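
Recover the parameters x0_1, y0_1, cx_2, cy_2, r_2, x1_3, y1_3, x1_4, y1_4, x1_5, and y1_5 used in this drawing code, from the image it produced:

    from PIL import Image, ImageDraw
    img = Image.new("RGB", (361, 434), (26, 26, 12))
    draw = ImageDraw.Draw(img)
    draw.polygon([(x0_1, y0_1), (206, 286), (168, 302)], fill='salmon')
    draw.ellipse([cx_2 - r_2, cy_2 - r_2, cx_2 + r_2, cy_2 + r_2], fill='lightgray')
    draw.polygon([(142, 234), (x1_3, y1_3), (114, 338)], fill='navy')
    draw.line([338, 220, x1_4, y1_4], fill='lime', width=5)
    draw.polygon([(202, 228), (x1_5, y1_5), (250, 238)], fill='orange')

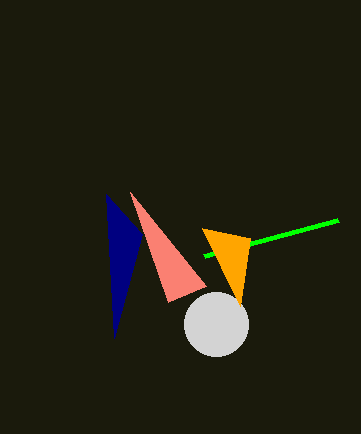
x0_1 = 130; y0_1 = 192; cx_2 = 216; cy_2 = 324; r_2 = 32; x1_3 = 106; y1_3 = 194; x1_4 = 204; y1_4 = 256; x1_5 = 240; y1_5 = 306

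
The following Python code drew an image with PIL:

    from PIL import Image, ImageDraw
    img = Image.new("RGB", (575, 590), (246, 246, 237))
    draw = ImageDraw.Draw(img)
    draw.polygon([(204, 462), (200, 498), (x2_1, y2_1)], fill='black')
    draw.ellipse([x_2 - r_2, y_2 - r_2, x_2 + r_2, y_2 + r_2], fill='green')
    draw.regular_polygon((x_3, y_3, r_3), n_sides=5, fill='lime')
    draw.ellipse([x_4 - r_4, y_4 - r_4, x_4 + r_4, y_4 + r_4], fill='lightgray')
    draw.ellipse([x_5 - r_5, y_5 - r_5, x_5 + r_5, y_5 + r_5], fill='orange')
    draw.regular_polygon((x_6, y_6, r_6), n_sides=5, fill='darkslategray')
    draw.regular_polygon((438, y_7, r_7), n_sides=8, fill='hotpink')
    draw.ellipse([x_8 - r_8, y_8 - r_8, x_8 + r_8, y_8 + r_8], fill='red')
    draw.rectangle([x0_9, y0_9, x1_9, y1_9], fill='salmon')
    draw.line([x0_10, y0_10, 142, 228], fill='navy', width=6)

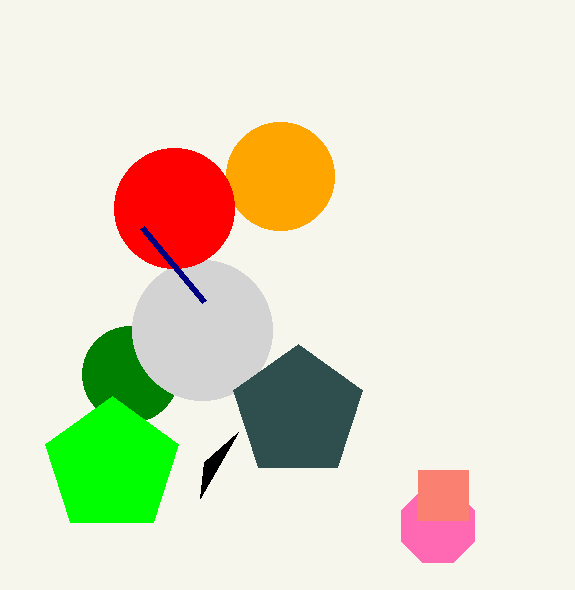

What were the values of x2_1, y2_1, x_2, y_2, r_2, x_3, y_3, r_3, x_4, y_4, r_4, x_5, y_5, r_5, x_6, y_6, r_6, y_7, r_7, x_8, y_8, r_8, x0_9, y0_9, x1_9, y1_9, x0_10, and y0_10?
x2_1 = 238; y2_1 = 432; x_2 = 130; y_2 = 374; r_2 = 48; x_3 = 112; y_3 = 466; r_3 = 70; x_4 = 202; y_4 = 330; r_4 = 70; x_5 = 280; y_5 = 176; r_5 = 54; x_6 = 298; y_6 = 412; r_6 = 68; y_7 = 526; r_7 = 40; x_8 = 174; y_8 = 208; r_8 = 60; x0_9 = 418; y0_9 = 470; x1_9 = 468; y1_9 = 520; x0_10 = 204; y0_10 = 302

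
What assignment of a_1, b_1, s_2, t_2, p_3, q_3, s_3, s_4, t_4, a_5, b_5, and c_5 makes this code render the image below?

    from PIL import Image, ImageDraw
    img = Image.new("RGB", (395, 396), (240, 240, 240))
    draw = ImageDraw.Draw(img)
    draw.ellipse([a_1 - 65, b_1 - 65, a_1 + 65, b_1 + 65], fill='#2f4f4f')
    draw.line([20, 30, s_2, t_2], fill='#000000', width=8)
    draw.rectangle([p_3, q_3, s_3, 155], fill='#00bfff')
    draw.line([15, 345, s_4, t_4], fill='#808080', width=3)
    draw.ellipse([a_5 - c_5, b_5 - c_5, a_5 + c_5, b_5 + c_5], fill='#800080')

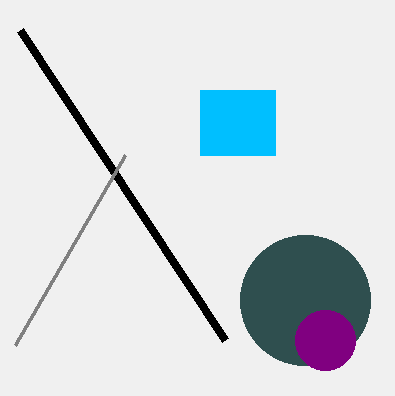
a_1 = 305; b_1 = 300; s_2 = 225; t_2 = 340; p_3 = 200; q_3 = 90; s_3 = 275; s_4 = 125; t_4 = 155; a_5 = 325; b_5 = 340; c_5 = 30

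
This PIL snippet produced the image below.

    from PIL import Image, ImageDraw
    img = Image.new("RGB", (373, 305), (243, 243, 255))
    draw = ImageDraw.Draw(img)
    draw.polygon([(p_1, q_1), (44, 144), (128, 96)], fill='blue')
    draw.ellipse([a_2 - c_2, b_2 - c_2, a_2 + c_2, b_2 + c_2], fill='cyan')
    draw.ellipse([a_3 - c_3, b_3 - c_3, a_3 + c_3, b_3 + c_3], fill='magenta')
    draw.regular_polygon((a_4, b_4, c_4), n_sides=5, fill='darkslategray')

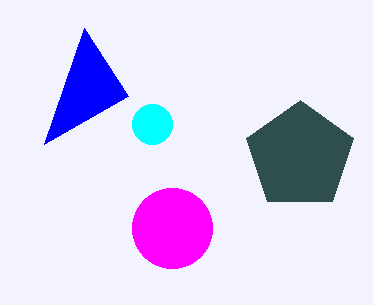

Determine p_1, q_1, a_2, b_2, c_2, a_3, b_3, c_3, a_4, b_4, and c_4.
p_1 = 84, q_1 = 28, a_2 = 152, b_2 = 124, c_2 = 20, a_3 = 172, b_3 = 228, c_3 = 40, a_4 = 300, b_4 = 156, c_4 = 56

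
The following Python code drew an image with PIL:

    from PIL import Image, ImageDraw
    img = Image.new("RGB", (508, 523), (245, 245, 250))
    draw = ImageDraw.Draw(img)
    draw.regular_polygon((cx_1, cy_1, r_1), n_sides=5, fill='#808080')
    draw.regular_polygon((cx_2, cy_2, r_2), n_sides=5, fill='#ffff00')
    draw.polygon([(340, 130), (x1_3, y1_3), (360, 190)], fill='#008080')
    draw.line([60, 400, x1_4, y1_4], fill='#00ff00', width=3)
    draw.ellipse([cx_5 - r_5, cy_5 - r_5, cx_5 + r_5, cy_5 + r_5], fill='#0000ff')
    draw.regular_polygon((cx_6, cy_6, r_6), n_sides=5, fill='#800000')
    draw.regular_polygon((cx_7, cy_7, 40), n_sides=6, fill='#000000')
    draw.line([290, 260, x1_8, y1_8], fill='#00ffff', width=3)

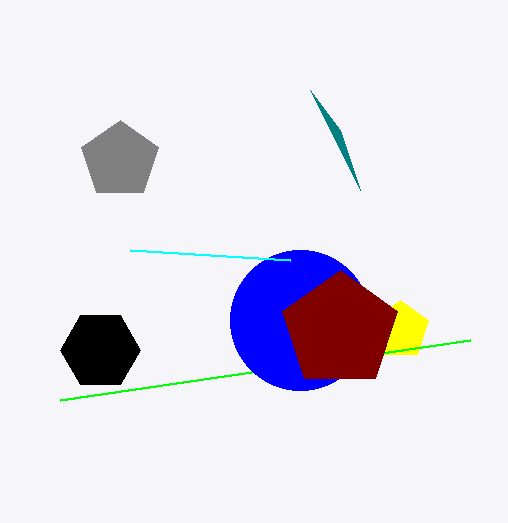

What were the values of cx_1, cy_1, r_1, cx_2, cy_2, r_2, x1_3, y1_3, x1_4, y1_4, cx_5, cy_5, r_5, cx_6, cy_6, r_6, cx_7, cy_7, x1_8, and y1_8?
cx_1 = 120
cy_1 = 160
r_1 = 40
cx_2 = 400
cy_2 = 330
r_2 = 30
x1_3 = 310
y1_3 = 90
x1_4 = 470
y1_4 = 340
cx_5 = 300
cy_5 = 320
r_5 = 70
cx_6 = 340
cy_6 = 330
r_6 = 60
cx_7 = 100
cy_7 = 350
x1_8 = 130
y1_8 = 250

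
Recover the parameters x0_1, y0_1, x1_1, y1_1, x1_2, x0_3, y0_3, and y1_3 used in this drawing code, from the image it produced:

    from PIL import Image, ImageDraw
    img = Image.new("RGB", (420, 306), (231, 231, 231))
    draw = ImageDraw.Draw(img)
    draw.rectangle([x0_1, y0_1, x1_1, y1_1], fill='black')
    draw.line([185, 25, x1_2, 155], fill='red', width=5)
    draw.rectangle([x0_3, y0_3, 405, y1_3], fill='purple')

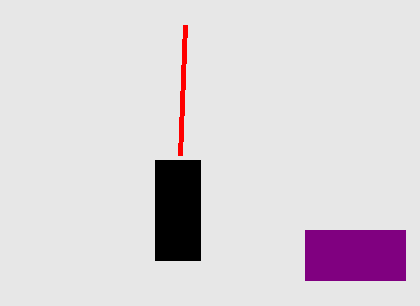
x0_1 = 155
y0_1 = 160
x1_1 = 200
y1_1 = 260
x1_2 = 180
x0_3 = 305
y0_3 = 230
y1_3 = 280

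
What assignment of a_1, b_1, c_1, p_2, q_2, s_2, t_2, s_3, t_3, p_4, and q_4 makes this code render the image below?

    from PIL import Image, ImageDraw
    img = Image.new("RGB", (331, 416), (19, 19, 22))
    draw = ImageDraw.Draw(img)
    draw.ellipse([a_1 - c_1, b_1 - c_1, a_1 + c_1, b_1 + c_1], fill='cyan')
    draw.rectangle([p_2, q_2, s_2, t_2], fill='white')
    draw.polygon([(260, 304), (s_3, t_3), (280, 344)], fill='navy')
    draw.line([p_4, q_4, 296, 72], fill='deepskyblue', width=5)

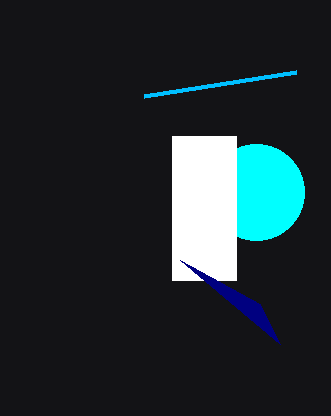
a_1 = 256, b_1 = 192, c_1 = 48, p_2 = 172, q_2 = 136, s_2 = 236, t_2 = 280, s_3 = 180, t_3 = 260, p_4 = 144, q_4 = 96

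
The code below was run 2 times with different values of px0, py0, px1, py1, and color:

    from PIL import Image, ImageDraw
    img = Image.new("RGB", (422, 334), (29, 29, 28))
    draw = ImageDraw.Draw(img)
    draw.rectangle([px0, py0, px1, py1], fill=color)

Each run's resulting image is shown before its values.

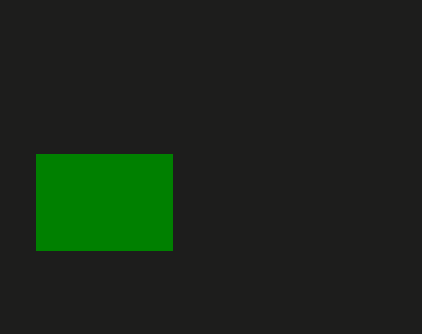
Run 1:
px0 = 36; py0 = 154; px1 = 172; py1 = 250; color = 'green'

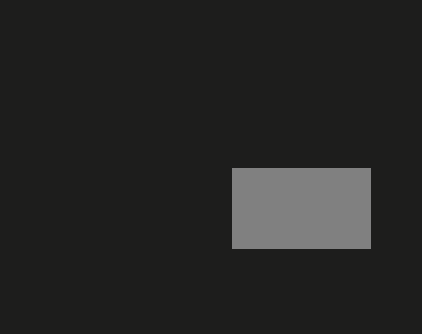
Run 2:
px0 = 232
py0 = 168
px1 = 370
py1 = 248
color = 'gray'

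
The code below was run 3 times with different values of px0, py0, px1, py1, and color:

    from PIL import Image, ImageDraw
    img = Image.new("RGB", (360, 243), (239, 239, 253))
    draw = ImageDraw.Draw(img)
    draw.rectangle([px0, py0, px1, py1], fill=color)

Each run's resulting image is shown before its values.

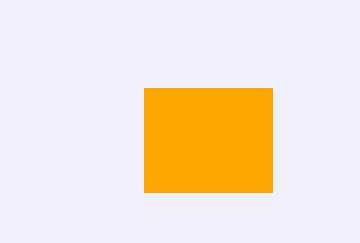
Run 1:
px0 = 144, py0 = 88, px1 = 272, py1 = 192, color = 'orange'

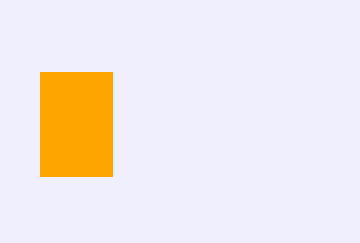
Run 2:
px0 = 40; py0 = 72; px1 = 112; py1 = 176; color = 'orange'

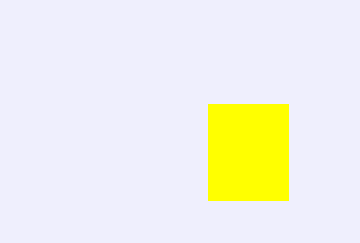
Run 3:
px0 = 208; py0 = 104; px1 = 288; py1 = 200; color = 'yellow'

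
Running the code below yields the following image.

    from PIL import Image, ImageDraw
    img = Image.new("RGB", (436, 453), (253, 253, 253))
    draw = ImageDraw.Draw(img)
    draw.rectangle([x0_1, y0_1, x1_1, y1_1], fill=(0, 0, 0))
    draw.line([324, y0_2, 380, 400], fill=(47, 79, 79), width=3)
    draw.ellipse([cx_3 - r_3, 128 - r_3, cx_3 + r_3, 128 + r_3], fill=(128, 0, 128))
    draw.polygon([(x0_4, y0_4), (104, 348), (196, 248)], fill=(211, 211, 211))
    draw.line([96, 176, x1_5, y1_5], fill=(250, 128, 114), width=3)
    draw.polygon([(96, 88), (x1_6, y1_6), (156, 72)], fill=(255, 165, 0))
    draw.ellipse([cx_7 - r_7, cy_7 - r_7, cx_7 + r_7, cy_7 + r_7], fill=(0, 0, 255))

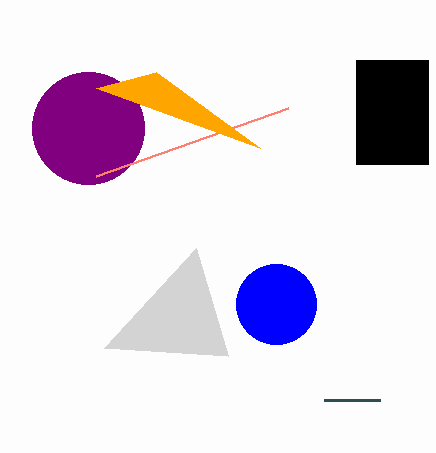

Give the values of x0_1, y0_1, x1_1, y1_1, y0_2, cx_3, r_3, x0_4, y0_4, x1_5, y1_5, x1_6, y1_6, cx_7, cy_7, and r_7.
x0_1 = 356, y0_1 = 60, x1_1 = 428, y1_1 = 164, y0_2 = 400, cx_3 = 88, r_3 = 56, x0_4 = 228, y0_4 = 356, x1_5 = 288, y1_5 = 108, x1_6 = 260, y1_6 = 148, cx_7 = 276, cy_7 = 304, r_7 = 40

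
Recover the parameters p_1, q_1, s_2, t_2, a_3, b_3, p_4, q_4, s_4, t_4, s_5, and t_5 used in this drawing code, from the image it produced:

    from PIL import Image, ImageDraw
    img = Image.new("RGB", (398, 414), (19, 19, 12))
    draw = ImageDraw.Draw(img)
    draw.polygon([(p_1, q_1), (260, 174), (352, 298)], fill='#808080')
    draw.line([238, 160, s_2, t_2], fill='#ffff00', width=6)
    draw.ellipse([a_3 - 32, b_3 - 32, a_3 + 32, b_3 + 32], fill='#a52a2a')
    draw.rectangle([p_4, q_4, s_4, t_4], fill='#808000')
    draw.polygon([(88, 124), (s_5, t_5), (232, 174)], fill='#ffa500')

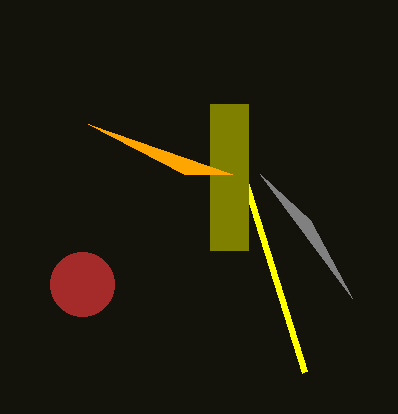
p_1 = 310; q_1 = 220; s_2 = 304; t_2 = 372; a_3 = 82; b_3 = 284; p_4 = 210; q_4 = 104; s_4 = 248; t_4 = 250; s_5 = 184; t_5 = 174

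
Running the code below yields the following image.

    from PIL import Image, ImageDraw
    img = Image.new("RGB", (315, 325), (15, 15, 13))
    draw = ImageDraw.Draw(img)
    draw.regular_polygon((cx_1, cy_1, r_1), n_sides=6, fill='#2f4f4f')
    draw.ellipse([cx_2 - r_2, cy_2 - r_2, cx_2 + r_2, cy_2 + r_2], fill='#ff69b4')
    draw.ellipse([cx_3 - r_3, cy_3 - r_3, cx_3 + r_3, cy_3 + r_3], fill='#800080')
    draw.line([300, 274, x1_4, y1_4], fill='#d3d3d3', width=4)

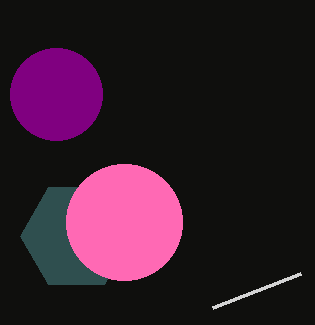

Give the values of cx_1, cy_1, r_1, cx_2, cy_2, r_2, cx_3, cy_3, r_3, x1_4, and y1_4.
cx_1 = 76; cy_1 = 236; r_1 = 56; cx_2 = 124; cy_2 = 222; r_2 = 58; cx_3 = 56; cy_3 = 94; r_3 = 46; x1_4 = 212; y1_4 = 308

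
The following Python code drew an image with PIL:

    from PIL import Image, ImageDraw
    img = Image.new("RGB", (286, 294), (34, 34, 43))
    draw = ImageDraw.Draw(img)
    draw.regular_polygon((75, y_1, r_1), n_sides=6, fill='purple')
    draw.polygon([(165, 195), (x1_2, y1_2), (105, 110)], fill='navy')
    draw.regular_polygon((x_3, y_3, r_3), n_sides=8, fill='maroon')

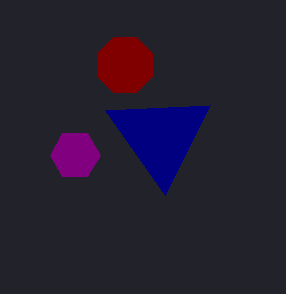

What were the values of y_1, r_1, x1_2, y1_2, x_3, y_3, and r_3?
y_1 = 155; r_1 = 25; x1_2 = 210; y1_2 = 105; x_3 = 125; y_3 = 65; r_3 = 30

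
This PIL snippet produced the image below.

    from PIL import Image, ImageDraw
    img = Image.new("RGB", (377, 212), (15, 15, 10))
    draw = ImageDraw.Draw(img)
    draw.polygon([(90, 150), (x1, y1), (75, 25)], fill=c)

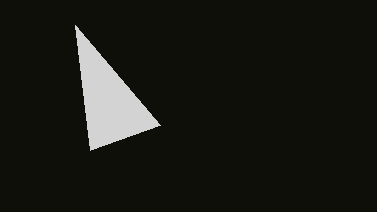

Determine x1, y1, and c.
x1 = 160, y1 = 125, c = 'lightgray'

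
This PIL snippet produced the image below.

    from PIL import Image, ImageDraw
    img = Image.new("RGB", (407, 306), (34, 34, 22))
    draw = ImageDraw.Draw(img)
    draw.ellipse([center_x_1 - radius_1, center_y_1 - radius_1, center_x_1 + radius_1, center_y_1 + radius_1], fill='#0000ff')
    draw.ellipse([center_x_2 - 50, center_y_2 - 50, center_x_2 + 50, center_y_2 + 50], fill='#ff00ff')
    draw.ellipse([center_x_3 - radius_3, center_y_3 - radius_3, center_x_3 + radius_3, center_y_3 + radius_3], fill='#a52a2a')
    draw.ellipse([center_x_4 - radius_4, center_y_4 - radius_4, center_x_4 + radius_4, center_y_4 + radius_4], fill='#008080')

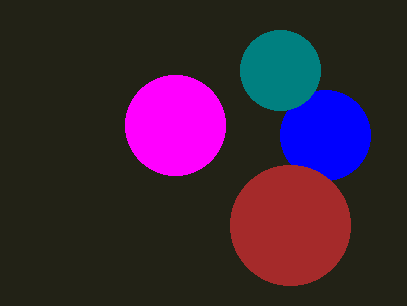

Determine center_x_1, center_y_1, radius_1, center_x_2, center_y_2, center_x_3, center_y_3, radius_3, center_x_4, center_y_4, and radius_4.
center_x_1 = 325
center_y_1 = 135
radius_1 = 45
center_x_2 = 175
center_y_2 = 125
center_x_3 = 290
center_y_3 = 225
radius_3 = 60
center_x_4 = 280
center_y_4 = 70
radius_4 = 40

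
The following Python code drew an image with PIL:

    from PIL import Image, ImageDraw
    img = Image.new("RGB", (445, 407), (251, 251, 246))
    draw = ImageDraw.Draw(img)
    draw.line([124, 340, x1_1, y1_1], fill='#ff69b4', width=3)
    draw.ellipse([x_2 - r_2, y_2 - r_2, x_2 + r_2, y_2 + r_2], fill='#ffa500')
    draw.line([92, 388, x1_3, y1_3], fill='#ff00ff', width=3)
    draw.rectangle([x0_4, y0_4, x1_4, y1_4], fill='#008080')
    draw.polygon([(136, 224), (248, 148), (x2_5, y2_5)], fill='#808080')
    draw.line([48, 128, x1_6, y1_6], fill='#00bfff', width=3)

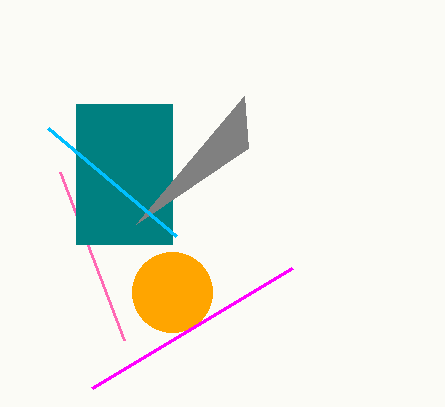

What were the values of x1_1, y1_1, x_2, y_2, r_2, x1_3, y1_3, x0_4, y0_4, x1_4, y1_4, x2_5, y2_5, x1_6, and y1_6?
x1_1 = 60
y1_1 = 172
x_2 = 172
y_2 = 292
r_2 = 40
x1_3 = 292
y1_3 = 268
x0_4 = 76
y0_4 = 104
x1_4 = 172
y1_4 = 244
x2_5 = 244
y2_5 = 96
x1_6 = 176
y1_6 = 236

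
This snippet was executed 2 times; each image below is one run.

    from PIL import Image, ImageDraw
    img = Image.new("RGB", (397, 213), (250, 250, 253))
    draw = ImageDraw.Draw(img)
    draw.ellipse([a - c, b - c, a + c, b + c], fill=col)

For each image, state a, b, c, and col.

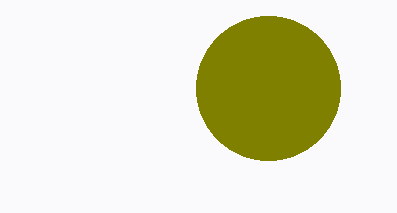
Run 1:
a = 268; b = 88; c = 72; col = 'olive'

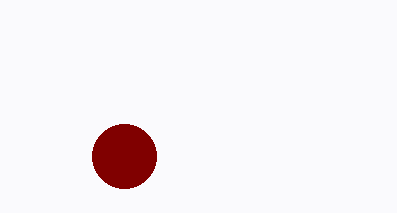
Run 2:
a = 124, b = 156, c = 32, col = 'maroon'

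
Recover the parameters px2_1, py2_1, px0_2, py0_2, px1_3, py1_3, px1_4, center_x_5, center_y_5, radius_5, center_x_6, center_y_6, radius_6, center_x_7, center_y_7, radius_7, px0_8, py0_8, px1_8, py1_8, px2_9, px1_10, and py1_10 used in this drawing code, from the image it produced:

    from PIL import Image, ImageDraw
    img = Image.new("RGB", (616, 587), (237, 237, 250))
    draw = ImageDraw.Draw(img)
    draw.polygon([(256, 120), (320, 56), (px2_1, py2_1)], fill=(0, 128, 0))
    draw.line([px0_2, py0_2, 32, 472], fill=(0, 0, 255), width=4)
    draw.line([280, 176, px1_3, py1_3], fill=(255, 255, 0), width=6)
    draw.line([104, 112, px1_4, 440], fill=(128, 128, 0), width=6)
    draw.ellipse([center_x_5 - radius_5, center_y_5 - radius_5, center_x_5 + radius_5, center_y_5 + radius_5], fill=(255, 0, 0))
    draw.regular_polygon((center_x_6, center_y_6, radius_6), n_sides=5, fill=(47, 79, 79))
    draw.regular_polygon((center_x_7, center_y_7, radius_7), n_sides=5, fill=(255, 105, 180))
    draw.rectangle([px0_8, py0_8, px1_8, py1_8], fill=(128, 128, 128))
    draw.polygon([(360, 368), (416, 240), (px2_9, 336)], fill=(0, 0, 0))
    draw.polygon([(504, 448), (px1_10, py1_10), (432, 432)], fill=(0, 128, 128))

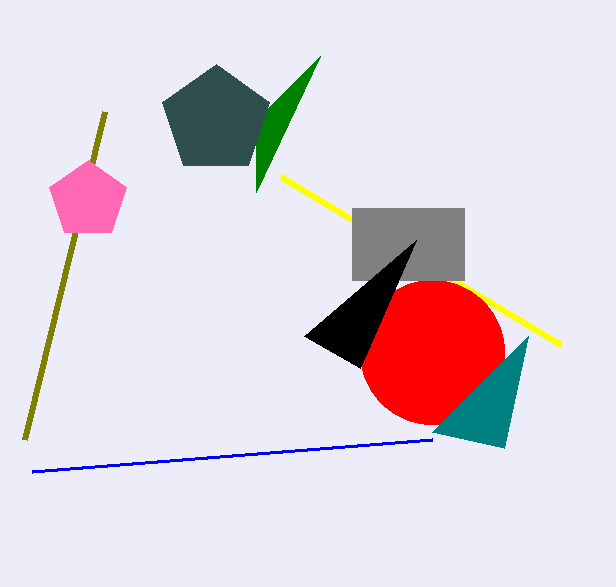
px2_1 = 256, py2_1 = 192, px0_2 = 432, py0_2 = 440, px1_3 = 560, py1_3 = 344, px1_4 = 24, center_x_5 = 432, center_y_5 = 352, radius_5 = 72, center_x_6 = 216, center_y_6 = 120, radius_6 = 56, center_x_7 = 88, center_y_7 = 200, radius_7 = 40, px0_8 = 352, py0_8 = 208, px1_8 = 464, py1_8 = 280, px2_9 = 304, px1_10 = 528, py1_10 = 336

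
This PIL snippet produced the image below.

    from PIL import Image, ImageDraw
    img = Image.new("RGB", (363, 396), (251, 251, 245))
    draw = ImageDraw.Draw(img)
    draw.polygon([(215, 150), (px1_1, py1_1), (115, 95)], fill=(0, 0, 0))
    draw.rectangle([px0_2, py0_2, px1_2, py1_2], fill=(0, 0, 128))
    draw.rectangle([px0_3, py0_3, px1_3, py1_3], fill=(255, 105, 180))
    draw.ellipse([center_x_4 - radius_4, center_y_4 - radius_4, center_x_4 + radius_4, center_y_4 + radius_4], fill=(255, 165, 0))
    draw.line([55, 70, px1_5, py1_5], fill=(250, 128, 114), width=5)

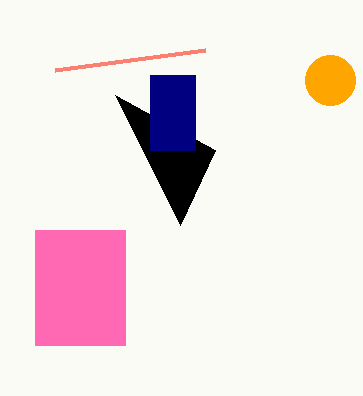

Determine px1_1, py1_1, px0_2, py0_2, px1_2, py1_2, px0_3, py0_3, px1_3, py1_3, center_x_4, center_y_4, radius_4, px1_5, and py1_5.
px1_1 = 180, py1_1 = 225, px0_2 = 150, py0_2 = 75, px1_2 = 195, py1_2 = 150, px0_3 = 35, py0_3 = 230, px1_3 = 125, py1_3 = 345, center_x_4 = 330, center_y_4 = 80, radius_4 = 25, px1_5 = 205, py1_5 = 50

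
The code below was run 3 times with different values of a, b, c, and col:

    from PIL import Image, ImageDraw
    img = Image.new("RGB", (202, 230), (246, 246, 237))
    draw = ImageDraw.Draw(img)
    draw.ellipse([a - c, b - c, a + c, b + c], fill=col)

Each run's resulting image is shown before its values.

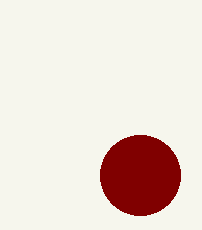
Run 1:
a = 140
b = 175
c = 40
col = 'maroon'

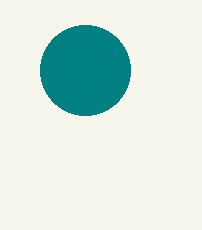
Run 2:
a = 85, b = 70, c = 45, col = 'teal'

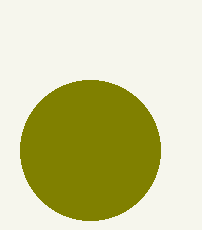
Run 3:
a = 90; b = 150; c = 70; col = 'olive'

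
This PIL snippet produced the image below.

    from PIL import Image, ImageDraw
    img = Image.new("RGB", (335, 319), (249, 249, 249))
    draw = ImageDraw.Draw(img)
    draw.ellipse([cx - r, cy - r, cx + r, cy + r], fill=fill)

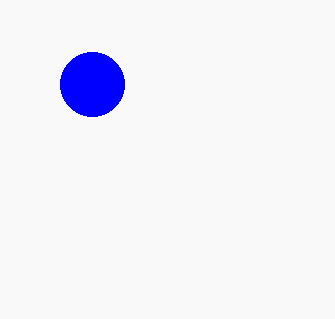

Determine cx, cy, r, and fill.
cx = 92, cy = 84, r = 32, fill = 'blue'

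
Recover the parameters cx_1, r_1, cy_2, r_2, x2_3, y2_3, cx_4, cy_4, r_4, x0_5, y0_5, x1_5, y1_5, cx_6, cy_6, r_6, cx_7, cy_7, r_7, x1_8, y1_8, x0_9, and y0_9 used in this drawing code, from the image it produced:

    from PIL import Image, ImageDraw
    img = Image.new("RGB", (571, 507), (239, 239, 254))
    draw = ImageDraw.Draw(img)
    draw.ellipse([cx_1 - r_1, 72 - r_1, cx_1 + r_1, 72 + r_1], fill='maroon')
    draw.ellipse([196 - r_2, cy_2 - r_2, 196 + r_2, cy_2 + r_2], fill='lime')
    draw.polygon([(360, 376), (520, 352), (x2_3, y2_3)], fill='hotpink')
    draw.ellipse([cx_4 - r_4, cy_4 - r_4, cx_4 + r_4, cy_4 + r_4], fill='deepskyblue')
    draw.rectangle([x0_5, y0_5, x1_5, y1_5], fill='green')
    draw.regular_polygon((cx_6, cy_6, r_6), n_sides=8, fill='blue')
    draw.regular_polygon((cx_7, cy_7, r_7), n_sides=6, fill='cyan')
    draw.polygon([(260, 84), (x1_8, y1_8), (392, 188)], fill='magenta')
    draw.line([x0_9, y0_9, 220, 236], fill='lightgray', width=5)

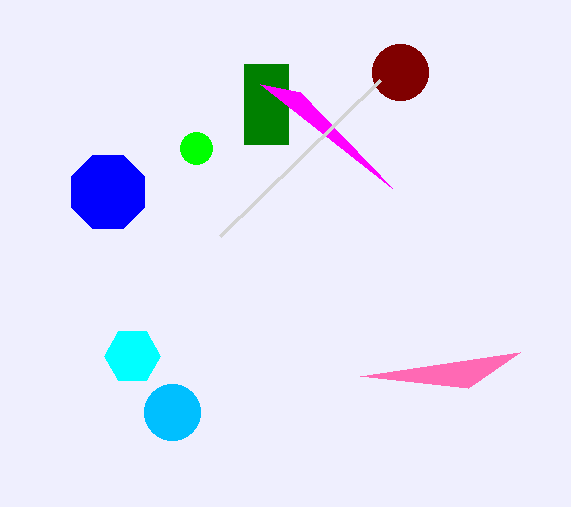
cx_1 = 400; r_1 = 28; cy_2 = 148; r_2 = 16; x2_3 = 468; y2_3 = 388; cx_4 = 172; cy_4 = 412; r_4 = 28; x0_5 = 244; y0_5 = 64; x1_5 = 288; y1_5 = 144; cx_6 = 108; cy_6 = 192; r_6 = 40; cx_7 = 132; cy_7 = 356; r_7 = 28; x1_8 = 300; y1_8 = 92; x0_9 = 380; y0_9 = 80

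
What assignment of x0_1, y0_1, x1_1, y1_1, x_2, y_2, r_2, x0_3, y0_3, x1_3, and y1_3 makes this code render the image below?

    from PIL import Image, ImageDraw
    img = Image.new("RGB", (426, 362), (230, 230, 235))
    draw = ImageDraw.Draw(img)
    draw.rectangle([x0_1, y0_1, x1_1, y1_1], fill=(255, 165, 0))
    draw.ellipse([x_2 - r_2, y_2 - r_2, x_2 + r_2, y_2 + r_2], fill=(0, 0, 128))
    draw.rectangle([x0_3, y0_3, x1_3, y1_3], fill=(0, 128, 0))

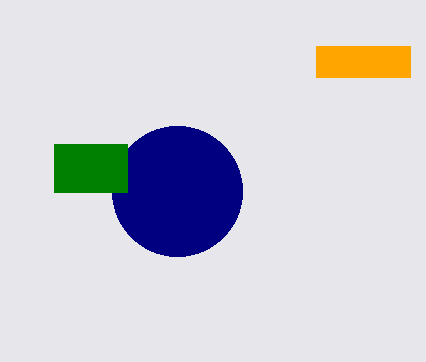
x0_1 = 316; y0_1 = 46; x1_1 = 410; y1_1 = 77; x_2 = 177; y_2 = 191; r_2 = 65; x0_3 = 54; y0_3 = 144; x1_3 = 127; y1_3 = 192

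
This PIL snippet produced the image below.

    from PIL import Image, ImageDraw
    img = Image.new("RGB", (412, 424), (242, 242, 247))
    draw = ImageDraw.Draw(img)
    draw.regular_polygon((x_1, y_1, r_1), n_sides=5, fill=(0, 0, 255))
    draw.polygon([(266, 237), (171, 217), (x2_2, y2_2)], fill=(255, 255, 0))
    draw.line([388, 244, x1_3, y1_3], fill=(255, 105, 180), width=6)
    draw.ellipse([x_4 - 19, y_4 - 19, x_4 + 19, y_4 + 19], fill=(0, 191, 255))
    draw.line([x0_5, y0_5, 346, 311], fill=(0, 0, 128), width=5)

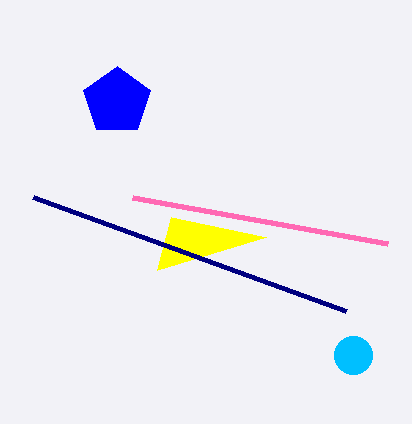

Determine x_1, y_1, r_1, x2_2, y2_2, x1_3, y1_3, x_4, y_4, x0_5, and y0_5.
x_1 = 117, y_1 = 101, r_1 = 35, x2_2 = 157, y2_2 = 270, x1_3 = 133, y1_3 = 198, x_4 = 353, y_4 = 355, x0_5 = 33, y0_5 = 197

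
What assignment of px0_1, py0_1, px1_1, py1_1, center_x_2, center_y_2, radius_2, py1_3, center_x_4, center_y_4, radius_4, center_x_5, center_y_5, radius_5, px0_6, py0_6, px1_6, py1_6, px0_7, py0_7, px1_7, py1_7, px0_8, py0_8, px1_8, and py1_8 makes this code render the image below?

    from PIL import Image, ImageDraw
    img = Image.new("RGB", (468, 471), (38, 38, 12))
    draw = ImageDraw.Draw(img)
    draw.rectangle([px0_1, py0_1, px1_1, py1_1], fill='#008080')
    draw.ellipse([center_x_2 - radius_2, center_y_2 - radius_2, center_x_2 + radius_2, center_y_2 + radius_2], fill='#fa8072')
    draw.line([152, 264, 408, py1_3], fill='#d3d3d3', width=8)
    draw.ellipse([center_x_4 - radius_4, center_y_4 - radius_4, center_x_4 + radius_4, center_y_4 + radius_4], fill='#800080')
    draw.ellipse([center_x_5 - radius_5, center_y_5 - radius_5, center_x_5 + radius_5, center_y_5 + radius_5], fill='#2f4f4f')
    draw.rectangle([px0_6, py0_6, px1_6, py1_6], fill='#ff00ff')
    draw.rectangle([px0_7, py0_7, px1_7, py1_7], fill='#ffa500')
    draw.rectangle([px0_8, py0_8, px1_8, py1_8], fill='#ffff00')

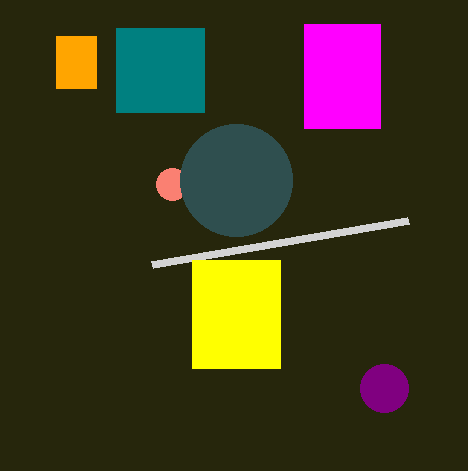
px0_1 = 116; py0_1 = 28; px1_1 = 204; py1_1 = 112; center_x_2 = 172; center_y_2 = 184; radius_2 = 16; py1_3 = 220; center_x_4 = 384; center_y_4 = 388; radius_4 = 24; center_x_5 = 236; center_y_5 = 180; radius_5 = 56; px0_6 = 304; py0_6 = 24; px1_6 = 380; py1_6 = 128; px0_7 = 56; py0_7 = 36; px1_7 = 96; py1_7 = 88; px0_8 = 192; py0_8 = 260; px1_8 = 280; py1_8 = 368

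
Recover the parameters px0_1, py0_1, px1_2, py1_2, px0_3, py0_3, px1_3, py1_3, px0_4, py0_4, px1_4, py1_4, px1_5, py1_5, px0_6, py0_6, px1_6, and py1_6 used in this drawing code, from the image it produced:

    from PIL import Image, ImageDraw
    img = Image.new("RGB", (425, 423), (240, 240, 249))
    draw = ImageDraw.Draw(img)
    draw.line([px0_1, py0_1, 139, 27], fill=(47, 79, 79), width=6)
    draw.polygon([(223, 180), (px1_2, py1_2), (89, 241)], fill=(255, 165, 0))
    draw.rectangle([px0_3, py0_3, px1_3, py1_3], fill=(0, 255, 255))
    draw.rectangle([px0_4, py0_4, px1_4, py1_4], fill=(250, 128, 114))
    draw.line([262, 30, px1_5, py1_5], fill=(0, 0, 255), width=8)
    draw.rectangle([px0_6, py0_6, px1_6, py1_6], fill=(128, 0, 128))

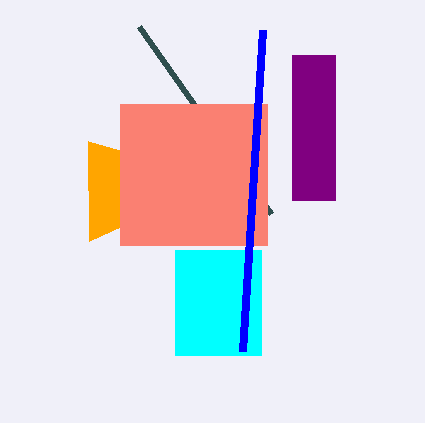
px0_1 = 271
py0_1 = 214
px1_2 = 88
py1_2 = 141
px0_3 = 175
py0_3 = 250
px1_3 = 261
py1_3 = 355
px0_4 = 120
py0_4 = 104
px1_4 = 267
py1_4 = 245
px1_5 = 242
py1_5 = 351
px0_6 = 292
py0_6 = 55
px1_6 = 335
py1_6 = 200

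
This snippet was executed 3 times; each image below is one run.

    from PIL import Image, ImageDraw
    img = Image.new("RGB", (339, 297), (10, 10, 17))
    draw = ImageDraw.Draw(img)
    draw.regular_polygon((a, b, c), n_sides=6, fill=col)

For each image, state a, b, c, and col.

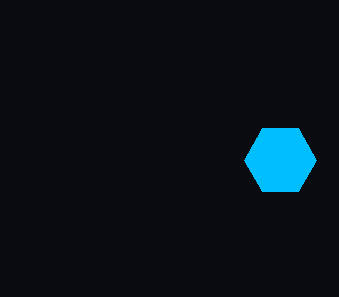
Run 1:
a = 280; b = 160; c = 36; col = 'deepskyblue'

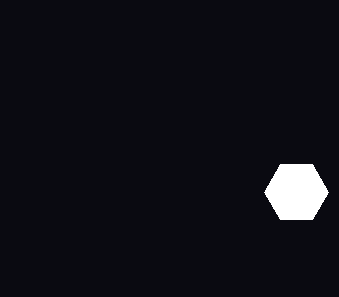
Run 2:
a = 296; b = 192; c = 32; col = 'white'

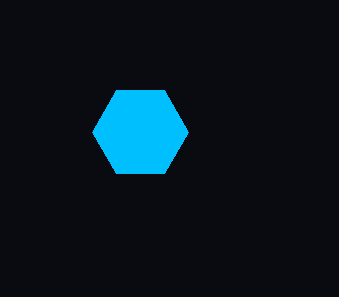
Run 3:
a = 140
b = 132
c = 48
col = 'deepskyblue'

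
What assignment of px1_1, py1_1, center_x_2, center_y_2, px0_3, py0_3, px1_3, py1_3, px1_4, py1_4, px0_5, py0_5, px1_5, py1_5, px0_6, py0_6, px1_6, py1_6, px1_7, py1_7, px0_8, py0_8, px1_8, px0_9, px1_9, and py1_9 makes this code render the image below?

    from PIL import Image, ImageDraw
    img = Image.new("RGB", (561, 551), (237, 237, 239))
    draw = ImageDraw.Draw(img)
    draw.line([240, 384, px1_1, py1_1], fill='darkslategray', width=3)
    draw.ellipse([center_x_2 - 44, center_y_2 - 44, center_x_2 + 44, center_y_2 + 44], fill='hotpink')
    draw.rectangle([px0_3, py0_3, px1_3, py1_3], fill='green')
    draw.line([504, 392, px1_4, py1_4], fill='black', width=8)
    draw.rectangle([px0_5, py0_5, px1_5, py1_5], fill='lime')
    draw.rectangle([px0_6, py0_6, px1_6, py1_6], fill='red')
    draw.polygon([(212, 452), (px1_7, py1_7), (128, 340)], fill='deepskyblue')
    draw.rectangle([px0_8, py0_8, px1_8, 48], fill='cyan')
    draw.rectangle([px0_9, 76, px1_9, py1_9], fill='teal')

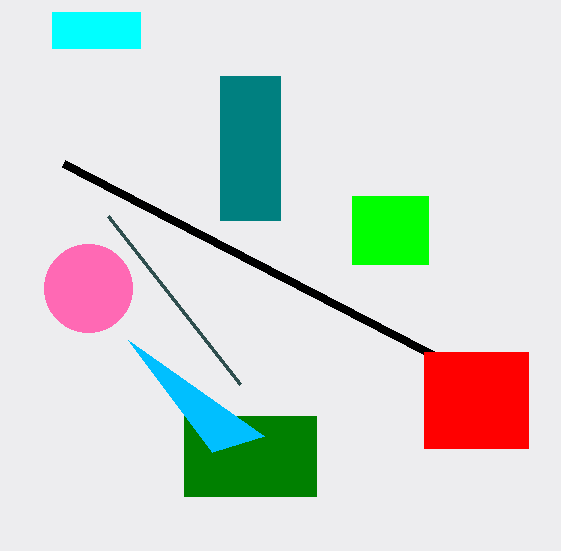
px1_1 = 108
py1_1 = 216
center_x_2 = 88
center_y_2 = 288
px0_3 = 184
py0_3 = 416
px1_3 = 316
py1_3 = 496
px1_4 = 64
py1_4 = 164
px0_5 = 352
py0_5 = 196
px1_5 = 428
py1_5 = 264
px0_6 = 424
py0_6 = 352
px1_6 = 528
py1_6 = 448
px1_7 = 264
py1_7 = 436
px0_8 = 52
py0_8 = 12
px1_8 = 140
px0_9 = 220
px1_9 = 280
py1_9 = 220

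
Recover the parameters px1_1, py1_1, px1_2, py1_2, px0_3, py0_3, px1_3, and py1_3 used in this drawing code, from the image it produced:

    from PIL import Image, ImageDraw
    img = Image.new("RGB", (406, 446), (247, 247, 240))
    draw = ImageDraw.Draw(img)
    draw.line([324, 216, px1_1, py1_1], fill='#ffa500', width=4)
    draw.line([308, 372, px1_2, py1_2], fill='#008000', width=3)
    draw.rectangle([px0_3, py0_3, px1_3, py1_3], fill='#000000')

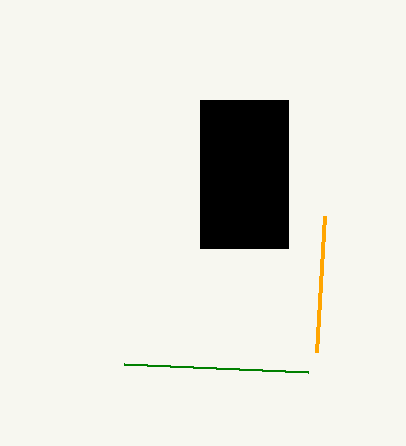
px1_1 = 316
py1_1 = 352
px1_2 = 124
py1_2 = 364
px0_3 = 200
py0_3 = 100
px1_3 = 288
py1_3 = 248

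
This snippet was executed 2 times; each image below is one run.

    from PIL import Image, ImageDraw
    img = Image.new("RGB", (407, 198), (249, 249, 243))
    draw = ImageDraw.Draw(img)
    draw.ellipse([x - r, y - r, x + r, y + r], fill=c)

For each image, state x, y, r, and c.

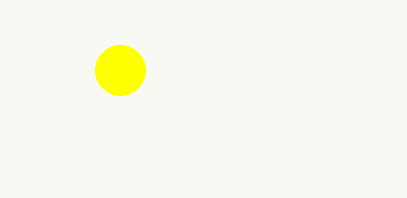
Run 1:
x = 120, y = 70, r = 25, c = 'yellow'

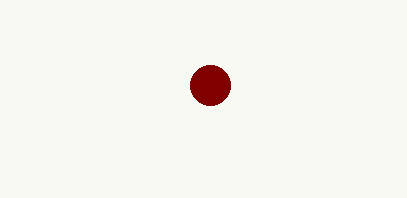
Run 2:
x = 210; y = 85; r = 20; c = 'maroon'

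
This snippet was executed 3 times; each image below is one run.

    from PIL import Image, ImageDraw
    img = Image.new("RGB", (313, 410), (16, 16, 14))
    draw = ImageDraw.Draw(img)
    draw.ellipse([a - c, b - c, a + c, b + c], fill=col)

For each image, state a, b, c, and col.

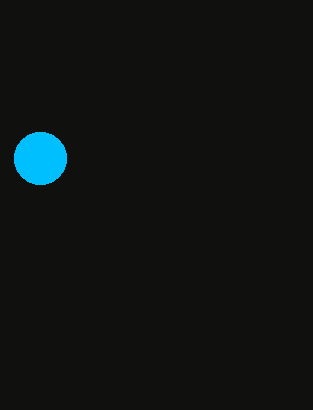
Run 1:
a = 40; b = 158; c = 26; col = 'deepskyblue'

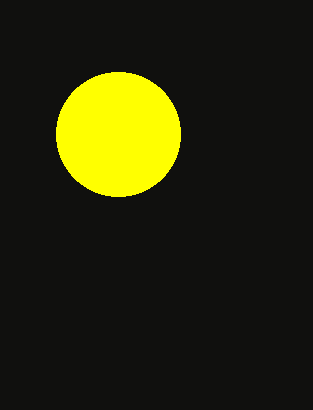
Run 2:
a = 118; b = 134; c = 62; col = 'yellow'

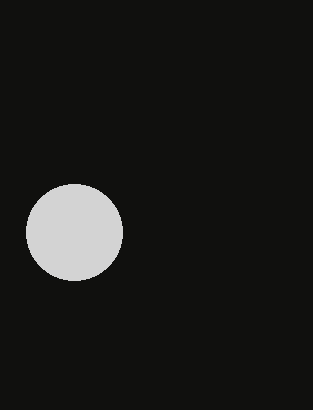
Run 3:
a = 74
b = 232
c = 48
col = 'lightgray'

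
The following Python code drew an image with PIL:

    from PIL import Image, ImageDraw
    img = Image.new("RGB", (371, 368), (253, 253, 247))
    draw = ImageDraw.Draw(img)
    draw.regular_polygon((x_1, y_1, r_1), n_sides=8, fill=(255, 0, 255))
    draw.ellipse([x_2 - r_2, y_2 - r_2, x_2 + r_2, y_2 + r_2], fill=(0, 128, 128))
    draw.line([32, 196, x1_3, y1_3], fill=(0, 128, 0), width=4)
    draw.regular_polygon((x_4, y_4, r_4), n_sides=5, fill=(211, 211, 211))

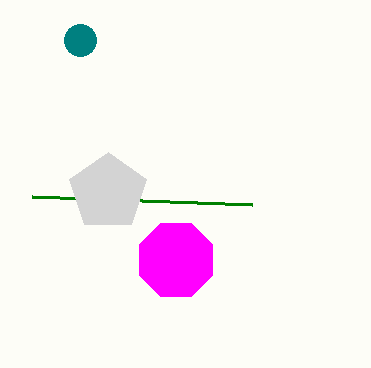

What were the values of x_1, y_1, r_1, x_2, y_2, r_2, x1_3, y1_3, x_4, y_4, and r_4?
x_1 = 176
y_1 = 260
r_1 = 40
x_2 = 80
y_2 = 40
r_2 = 16
x1_3 = 252
y1_3 = 204
x_4 = 108
y_4 = 192
r_4 = 40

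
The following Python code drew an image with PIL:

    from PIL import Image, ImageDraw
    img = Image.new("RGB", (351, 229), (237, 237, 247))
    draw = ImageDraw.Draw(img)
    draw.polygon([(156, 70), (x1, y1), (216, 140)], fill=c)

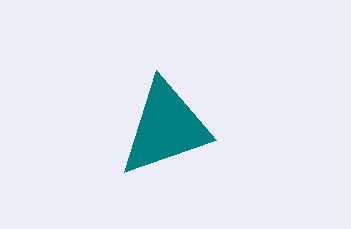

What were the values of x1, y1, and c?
x1 = 124
y1 = 172
c = 'teal'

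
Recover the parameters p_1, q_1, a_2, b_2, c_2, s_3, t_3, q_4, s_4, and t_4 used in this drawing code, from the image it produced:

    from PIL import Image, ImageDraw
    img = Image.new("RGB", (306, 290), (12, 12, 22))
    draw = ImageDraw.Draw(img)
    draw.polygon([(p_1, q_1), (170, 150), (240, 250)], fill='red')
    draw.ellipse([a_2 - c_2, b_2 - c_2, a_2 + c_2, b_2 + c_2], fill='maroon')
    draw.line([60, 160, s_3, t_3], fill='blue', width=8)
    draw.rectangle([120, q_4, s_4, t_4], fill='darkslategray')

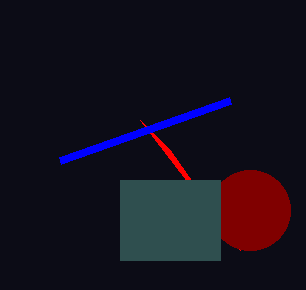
p_1 = 140
q_1 = 120
a_2 = 250
b_2 = 210
c_2 = 40
s_3 = 230
t_3 = 100
q_4 = 180
s_4 = 220
t_4 = 260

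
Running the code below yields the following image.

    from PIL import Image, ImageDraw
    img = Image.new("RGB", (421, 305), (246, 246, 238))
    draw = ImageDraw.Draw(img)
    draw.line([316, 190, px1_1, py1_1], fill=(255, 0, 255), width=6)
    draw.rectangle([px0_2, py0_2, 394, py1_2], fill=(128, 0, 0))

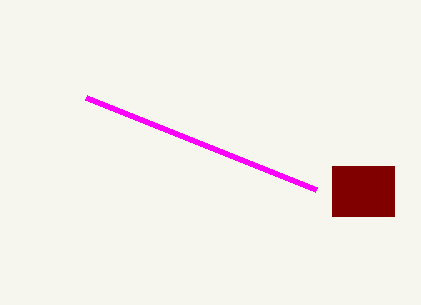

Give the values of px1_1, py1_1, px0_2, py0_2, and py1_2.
px1_1 = 86; py1_1 = 98; px0_2 = 332; py0_2 = 166; py1_2 = 216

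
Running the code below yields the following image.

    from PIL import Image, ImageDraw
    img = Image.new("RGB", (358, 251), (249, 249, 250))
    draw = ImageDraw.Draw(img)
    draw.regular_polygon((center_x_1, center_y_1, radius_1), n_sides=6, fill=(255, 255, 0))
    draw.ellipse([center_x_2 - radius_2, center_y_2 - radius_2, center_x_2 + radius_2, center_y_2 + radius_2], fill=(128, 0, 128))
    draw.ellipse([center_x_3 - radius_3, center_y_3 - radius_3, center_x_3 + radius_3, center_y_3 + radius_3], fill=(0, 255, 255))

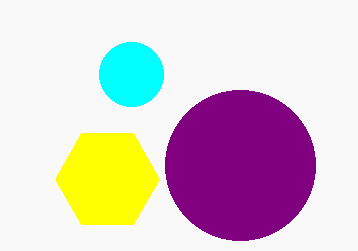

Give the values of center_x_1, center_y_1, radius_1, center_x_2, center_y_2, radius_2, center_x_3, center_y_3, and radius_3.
center_x_1 = 107
center_y_1 = 179
radius_1 = 52
center_x_2 = 240
center_y_2 = 165
radius_2 = 75
center_x_3 = 131
center_y_3 = 74
radius_3 = 32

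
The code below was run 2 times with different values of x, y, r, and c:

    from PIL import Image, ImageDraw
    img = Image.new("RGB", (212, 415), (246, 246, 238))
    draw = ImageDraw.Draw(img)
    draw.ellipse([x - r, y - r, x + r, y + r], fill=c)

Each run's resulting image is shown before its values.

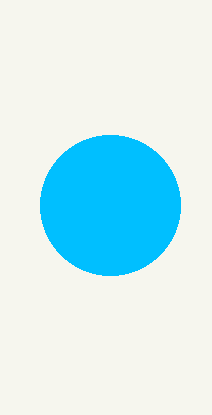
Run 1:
x = 110; y = 205; r = 70; c = 'deepskyblue'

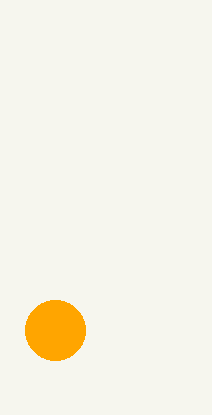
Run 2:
x = 55; y = 330; r = 30; c = 'orange'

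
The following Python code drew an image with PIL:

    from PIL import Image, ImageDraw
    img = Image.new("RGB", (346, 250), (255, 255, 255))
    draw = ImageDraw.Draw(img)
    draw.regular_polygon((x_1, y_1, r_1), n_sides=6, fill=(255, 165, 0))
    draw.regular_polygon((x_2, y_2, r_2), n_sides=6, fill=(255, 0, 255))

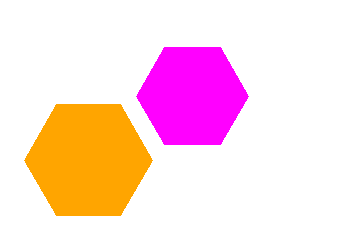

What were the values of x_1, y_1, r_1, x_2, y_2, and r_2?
x_1 = 88; y_1 = 160; r_1 = 64; x_2 = 192; y_2 = 96; r_2 = 56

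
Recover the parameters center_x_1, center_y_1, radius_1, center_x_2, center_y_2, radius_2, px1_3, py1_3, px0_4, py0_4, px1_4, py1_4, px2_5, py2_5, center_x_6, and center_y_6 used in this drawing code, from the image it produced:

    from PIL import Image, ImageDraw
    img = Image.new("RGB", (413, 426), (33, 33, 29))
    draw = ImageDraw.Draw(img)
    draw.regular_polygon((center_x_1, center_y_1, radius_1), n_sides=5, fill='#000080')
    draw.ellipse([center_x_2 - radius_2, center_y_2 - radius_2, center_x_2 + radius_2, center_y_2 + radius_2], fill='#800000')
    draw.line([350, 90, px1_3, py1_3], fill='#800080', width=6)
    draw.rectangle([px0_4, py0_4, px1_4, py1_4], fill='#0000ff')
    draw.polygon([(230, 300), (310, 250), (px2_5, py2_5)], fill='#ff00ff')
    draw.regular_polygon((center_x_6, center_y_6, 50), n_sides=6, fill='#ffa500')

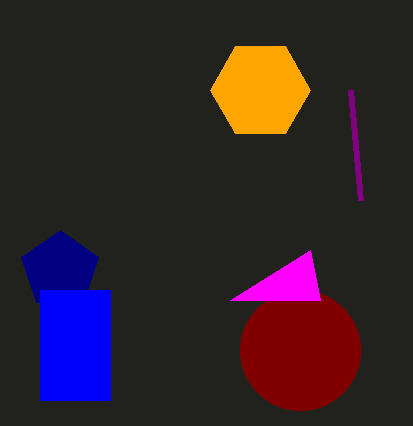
center_x_1 = 60; center_y_1 = 270; radius_1 = 40; center_x_2 = 300; center_y_2 = 350; radius_2 = 60; px1_3 = 360; py1_3 = 200; px0_4 = 40; py0_4 = 290; px1_4 = 110; py1_4 = 400; px2_5 = 320; py2_5 = 300; center_x_6 = 260; center_y_6 = 90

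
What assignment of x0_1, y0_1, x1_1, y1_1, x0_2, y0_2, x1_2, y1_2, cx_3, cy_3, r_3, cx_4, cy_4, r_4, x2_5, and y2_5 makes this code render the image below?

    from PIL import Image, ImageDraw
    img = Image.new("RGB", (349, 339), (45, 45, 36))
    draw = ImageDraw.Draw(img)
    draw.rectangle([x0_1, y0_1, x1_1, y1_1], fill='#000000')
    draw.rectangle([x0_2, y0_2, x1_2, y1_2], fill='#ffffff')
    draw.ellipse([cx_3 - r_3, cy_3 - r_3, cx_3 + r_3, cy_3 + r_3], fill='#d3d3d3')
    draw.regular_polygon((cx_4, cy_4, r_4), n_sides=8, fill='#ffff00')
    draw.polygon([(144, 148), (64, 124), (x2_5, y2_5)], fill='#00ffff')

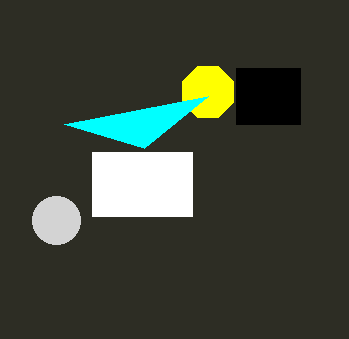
x0_1 = 236, y0_1 = 68, x1_1 = 300, y1_1 = 124, x0_2 = 92, y0_2 = 152, x1_2 = 192, y1_2 = 216, cx_3 = 56, cy_3 = 220, r_3 = 24, cx_4 = 208, cy_4 = 92, r_4 = 28, x2_5 = 208, y2_5 = 96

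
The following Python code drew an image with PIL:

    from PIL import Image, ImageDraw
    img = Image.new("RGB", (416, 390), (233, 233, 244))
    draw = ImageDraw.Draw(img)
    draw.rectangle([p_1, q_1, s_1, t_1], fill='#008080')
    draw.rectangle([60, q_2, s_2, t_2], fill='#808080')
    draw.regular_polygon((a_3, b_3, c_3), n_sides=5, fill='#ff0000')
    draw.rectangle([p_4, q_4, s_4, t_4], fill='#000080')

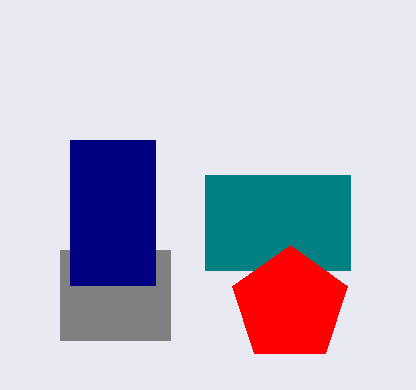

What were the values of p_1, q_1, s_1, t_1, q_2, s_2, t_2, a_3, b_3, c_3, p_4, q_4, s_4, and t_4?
p_1 = 205; q_1 = 175; s_1 = 350; t_1 = 270; q_2 = 250; s_2 = 170; t_2 = 340; a_3 = 290; b_3 = 305; c_3 = 60; p_4 = 70; q_4 = 140; s_4 = 155; t_4 = 285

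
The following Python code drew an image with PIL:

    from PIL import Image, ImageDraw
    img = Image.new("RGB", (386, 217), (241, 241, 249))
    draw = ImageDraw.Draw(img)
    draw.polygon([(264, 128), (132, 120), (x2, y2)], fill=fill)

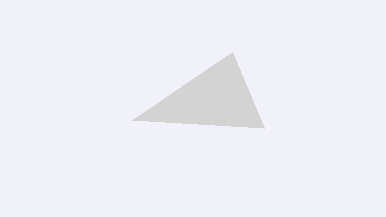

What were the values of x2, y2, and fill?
x2 = 232
y2 = 52
fill = 'lightgray'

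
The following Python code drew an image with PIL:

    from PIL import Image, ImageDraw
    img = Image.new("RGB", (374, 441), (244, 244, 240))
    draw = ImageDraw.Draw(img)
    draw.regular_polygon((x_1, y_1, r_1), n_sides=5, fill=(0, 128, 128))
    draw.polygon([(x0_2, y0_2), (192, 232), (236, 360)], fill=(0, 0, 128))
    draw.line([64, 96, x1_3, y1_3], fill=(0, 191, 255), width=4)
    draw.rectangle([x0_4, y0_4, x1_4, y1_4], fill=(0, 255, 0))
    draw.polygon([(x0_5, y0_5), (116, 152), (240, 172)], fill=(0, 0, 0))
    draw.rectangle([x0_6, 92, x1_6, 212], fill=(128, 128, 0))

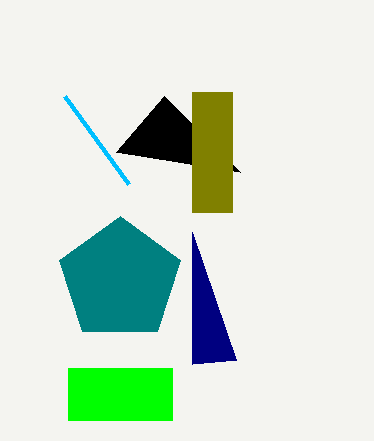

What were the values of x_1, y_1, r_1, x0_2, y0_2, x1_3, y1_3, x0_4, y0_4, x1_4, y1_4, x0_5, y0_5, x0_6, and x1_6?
x_1 = 120, y_1 = 280, r_1 = 64, x0_2 = 192, y0_2 = 364, x1_3 = 128, y1_3 = 184, x0_4 = 68, y0_4 = 368, x1_4 = 172, y1_4 = 420, x0_5 = 164, y0_5 = 96, x0_6 = 192, x1_6 = 232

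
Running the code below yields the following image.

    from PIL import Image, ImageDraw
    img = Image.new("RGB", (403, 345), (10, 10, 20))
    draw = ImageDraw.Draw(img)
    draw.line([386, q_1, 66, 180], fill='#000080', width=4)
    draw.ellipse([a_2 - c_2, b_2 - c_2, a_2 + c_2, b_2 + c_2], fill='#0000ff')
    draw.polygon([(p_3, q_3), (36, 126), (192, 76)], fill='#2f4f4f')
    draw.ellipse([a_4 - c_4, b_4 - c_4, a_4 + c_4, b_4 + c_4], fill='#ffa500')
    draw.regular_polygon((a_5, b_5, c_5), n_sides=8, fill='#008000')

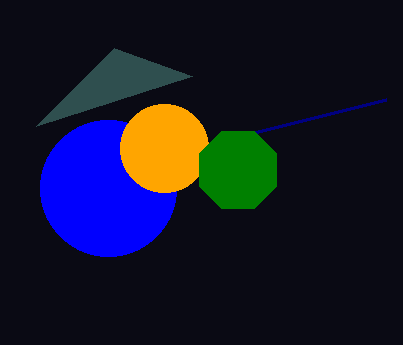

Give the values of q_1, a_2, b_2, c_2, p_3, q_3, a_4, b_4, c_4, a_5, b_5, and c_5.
q_1 = 100; a_2 = 108; b_2 = 188; c_2 = 68; p_3 = 114; q_3 = 48; a_4 = 164; b_4 = 148; c_4 = 44; a_5 = 238; b_5 = 170; c_5 = 42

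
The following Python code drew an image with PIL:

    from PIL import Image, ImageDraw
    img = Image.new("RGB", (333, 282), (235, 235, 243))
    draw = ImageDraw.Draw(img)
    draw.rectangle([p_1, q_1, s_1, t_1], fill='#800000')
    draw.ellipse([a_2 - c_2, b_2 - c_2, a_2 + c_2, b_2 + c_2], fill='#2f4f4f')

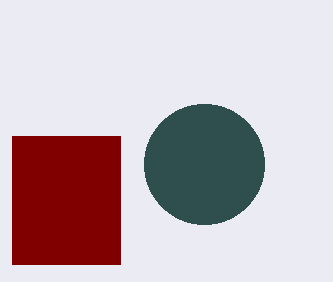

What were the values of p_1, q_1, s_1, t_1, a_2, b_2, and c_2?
p_1 = 12, q_1 = 136, s_1 = 120, t_1 = 264, a_2 = 204, b_2 = 164, c_2 = 60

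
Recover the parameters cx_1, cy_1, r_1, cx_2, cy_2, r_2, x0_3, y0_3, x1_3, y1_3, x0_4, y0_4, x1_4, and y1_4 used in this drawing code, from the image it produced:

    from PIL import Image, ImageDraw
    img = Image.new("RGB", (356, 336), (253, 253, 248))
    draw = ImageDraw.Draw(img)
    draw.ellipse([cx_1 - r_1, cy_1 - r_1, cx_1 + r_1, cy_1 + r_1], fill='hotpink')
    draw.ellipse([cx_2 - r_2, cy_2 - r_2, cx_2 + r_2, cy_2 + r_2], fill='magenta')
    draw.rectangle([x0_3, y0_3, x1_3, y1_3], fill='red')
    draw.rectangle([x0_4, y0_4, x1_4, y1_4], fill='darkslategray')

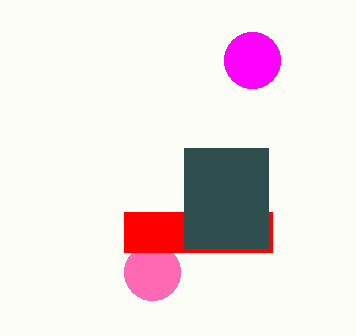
cx_1 = 152
cy_1 = 272
r_1 = 28
cx_2 = 252
cy_2 = 60
r_2 = 28
x0_3 = 124
y0_3 = 212
x1_3 = 272
y1_3 = 252
x0_4 = 184
y0_4 = 148
x1_4 = 268
y1_4 = 248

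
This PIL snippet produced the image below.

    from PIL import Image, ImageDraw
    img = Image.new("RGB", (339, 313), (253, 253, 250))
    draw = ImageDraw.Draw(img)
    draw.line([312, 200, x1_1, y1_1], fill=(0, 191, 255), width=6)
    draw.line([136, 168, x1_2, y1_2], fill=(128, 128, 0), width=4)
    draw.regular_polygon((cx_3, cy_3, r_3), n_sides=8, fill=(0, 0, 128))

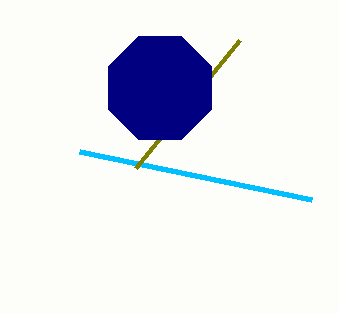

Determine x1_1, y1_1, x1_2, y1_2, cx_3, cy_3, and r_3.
x1_1 = 80; y1_1 = 152; x1_2 = 240; y1_2 = 40; cx_3 = 160; cy_3 = 88; r_3 = 56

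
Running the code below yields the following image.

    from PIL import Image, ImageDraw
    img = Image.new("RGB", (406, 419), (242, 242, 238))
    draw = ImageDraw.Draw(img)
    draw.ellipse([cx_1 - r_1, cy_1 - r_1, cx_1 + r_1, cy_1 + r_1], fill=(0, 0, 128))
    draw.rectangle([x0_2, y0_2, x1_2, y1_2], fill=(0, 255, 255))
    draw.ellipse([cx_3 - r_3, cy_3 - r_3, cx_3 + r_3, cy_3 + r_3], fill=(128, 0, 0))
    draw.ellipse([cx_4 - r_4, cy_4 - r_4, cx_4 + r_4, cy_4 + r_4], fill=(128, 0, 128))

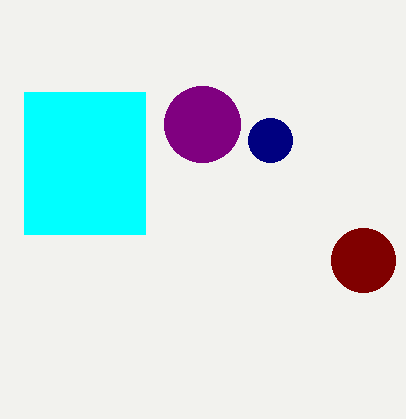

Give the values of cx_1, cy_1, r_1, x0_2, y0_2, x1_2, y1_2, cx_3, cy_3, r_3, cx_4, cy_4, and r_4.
cx_1 = 270; cy_1 = 140; r_1 = 22; x0_2 = 24; y0_2 = 92; x1_2 = 145; y1_2 = 234; cx_3 = 363; cy_3 = 260; r_3 = 32; cx_4 = 202; cy_4 = 124; r_4 = 38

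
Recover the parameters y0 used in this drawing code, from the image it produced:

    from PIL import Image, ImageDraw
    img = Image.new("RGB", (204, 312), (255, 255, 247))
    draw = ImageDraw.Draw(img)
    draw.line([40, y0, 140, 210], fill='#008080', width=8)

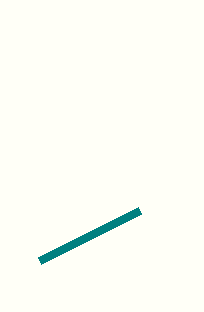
y0 = 260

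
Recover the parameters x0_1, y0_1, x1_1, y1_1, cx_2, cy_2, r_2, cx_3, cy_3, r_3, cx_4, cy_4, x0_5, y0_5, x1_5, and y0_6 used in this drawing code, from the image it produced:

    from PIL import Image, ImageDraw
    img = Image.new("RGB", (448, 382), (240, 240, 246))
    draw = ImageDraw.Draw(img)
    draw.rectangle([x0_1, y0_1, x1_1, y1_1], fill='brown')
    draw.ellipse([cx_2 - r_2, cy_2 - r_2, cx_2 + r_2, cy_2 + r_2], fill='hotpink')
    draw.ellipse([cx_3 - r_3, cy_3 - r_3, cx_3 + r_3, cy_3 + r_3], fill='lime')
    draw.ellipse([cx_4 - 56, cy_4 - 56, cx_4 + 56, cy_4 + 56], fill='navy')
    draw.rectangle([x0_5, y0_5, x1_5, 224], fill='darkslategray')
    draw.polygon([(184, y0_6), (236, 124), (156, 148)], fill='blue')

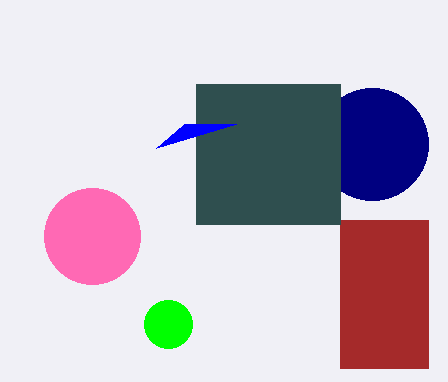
x0_1 = 340
y0_1 = 220
x1_1 = 428
y1_1 = 368
cx_2 = 92
cy_2 = 236
r_2 = 48
cx_3 = 168
cy_3 = 324
r_3 = 24
cx_4 = 372
cy_4 = 144
x0_5 = 196
y0_5 = 84
x1_5 = 340
y0_6 = 124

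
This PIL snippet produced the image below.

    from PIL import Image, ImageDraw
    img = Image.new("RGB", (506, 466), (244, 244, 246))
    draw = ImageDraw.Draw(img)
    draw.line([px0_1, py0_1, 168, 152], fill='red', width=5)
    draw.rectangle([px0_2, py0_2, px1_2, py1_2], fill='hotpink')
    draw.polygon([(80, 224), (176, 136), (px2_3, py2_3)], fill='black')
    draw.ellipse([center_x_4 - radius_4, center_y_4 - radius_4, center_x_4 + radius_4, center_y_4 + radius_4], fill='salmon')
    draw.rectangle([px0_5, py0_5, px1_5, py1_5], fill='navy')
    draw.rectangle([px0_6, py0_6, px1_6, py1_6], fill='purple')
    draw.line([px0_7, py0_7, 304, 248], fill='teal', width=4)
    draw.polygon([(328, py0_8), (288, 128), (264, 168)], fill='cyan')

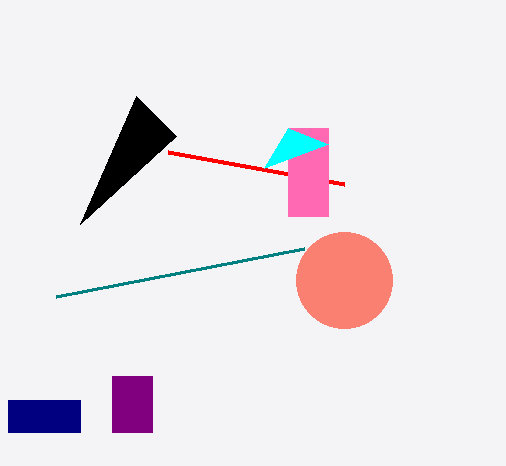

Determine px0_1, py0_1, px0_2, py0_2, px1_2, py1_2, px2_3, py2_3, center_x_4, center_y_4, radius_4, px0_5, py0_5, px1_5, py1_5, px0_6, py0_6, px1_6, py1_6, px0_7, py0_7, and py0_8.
px0_1 = 344, py0_1 = 184, px0_2 = 288, py0_2 = 128, px1_2 = 328, py1_2 = 216, px2_3 = 136, py2_3 = 96, center_x_4 = 344, center_y_4 = 280, radius_4 = 48, px0_5 = 8, py0_5 = 400, px1_5 = 80, py1_5 = 432, px0_6 = 112, py0_6 = 376, px1_6 = 152, py1_6 = 432, px0_7 = 56, py0_7 = 296, py0_8 = 144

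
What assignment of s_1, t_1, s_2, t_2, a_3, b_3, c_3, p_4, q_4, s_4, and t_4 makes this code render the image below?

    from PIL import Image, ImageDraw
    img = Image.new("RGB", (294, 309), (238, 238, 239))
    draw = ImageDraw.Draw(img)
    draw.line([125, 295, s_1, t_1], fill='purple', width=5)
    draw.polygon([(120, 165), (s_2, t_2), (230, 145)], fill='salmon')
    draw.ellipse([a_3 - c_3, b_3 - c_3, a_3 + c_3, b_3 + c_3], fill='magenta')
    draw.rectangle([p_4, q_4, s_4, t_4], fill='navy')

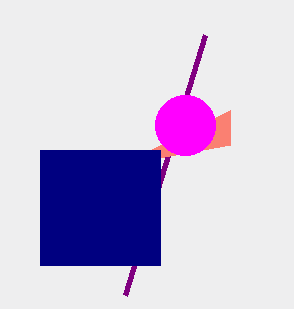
s_1 = 205
t_1 = 35
s_2 = 230
t_2 = 110
a_3 = 185
b_3 = 125
c_3 = 30
p_4 = 40
q_4 = 150
s_4 = 160
t_4 = 265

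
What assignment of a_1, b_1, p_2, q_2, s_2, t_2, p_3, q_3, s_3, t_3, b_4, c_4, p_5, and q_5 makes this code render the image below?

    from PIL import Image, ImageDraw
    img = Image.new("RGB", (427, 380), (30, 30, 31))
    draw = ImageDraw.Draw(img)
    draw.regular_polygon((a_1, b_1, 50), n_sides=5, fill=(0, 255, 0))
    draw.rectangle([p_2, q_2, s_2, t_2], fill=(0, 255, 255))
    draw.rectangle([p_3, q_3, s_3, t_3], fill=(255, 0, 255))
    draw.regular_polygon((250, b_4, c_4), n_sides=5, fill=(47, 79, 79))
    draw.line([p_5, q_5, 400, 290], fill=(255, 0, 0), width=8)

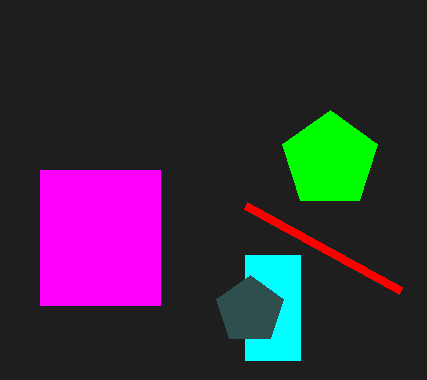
a_1 = 330; b_1 = 160; p_2 = 245; q_2 = 255; s_2 = 300; t_2 = 360; p_3 = 40; q_3 = 170; s_3 = 160; t_3 = 305; b_4 = 310; c_4 = 35; p_5 = 245; q_5 = 205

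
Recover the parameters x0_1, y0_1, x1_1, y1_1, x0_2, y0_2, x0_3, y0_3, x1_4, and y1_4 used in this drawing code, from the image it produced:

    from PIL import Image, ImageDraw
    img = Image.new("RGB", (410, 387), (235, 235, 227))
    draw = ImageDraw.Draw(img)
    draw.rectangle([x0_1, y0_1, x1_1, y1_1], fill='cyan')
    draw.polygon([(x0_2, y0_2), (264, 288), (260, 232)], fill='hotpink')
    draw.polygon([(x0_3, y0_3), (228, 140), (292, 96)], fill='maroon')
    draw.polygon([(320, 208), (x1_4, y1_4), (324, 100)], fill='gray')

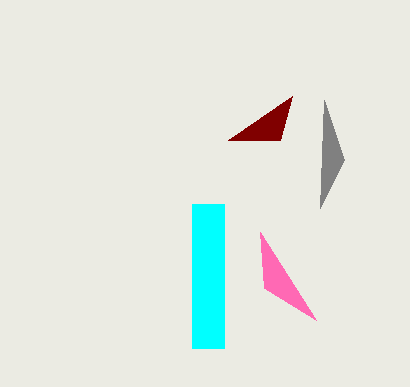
x0_1 = 192; y0_1 = 204; x1_1 = 224; y1_1 = 348; x0_2 = 316; y0_2 = 320; x0_3 = 280; y0_3 = 140; x1_4 = 344; y1_4 = 160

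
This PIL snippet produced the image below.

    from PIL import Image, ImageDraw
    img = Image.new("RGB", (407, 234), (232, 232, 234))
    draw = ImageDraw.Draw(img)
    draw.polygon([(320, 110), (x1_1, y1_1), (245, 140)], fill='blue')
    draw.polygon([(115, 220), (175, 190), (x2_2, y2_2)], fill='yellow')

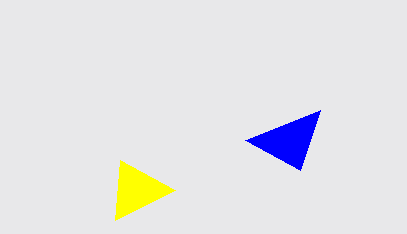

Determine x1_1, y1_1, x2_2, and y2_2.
x1_1 = 300, y1_1 = 170, x2_2 = 120, y2_2 = 160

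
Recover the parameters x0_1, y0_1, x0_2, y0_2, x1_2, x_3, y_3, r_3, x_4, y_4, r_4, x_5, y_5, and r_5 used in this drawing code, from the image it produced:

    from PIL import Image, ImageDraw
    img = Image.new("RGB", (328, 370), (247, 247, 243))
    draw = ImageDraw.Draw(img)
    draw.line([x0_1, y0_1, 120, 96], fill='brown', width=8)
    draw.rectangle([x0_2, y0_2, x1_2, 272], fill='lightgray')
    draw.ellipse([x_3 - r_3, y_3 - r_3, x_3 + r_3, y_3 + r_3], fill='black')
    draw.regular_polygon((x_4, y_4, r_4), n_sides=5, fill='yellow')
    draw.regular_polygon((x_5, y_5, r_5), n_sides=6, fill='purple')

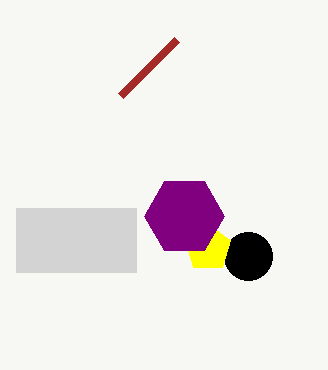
x0_1 = 176, y0_1 = 40, x0_2 = 16, y0_2 = 208, x1_2 = 136, x_3 = 248, y_3 = 256, r_3 = 24, x_4 = 208, y_4 = 248, r_4 = 24, x_5 = 184, y_5 = 216, r_5 = 40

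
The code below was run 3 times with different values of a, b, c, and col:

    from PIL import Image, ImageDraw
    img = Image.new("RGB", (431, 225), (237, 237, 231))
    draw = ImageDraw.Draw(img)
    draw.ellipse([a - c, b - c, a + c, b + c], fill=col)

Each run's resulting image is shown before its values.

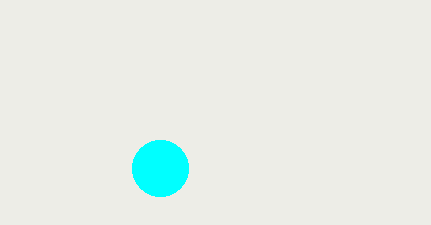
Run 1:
a = 160
b = 168
c = 28
col = 'cyan'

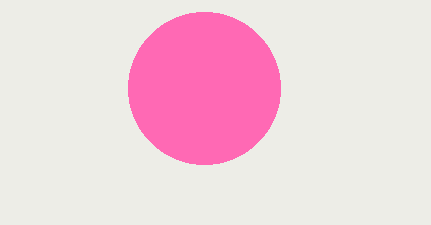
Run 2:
a = 204, b = 88, c = 76, col = 'hotpink'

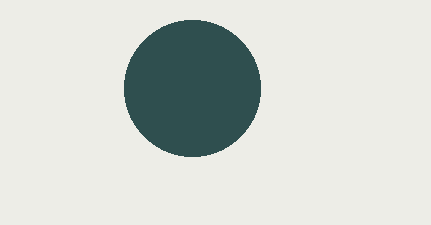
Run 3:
a = 192
b = 88
c = 68
col = 'darkslategray'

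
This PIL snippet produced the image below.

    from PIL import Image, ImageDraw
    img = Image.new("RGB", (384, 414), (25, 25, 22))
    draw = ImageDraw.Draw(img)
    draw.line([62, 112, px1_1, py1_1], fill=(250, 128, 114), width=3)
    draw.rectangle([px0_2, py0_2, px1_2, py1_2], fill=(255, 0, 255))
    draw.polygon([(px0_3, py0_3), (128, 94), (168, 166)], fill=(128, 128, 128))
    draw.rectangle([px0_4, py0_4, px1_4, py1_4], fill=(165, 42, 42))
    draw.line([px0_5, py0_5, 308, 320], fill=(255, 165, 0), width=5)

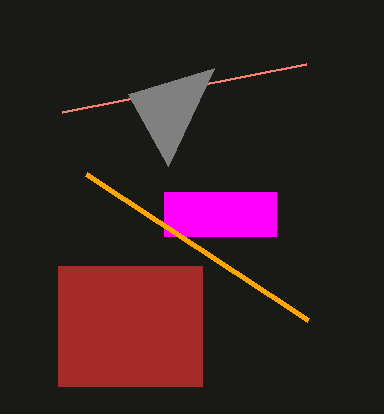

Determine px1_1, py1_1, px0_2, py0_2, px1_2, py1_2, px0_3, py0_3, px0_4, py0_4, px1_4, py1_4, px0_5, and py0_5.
px1_1 = 306, py1_1 = 64, px0_2 = 164, py0_2 = 192, px1_2 = 276, py1_2 = 236, px0_3 = 214, py0_3 = 68, px0_4 = 58, py0_4 = 266, px1_4 = 202, py1_4 = 386, px0_5 = 86, py0_5 = 174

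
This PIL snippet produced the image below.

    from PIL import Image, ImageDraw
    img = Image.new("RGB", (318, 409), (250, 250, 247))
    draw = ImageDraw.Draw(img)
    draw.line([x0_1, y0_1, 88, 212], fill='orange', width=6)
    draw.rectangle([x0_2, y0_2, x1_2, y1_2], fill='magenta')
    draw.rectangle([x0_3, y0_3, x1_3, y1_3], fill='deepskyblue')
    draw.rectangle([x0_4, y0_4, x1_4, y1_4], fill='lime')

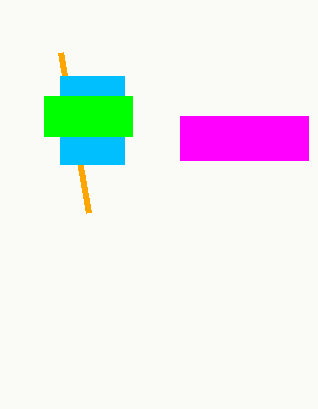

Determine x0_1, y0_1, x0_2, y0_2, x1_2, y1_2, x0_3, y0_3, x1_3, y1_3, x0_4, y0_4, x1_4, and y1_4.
x0_1 = 60; y0_1 = 52; x0_2 = 180; y0_2 = 116; x1_2 = 308; y1_2 = 160; x0_3 = 60; y0_3 = 76; x1_3 = 124; y1_3 = 164; x0_4 = 44; y0_4 = 96; x1_4 = 132; y1_4 = 136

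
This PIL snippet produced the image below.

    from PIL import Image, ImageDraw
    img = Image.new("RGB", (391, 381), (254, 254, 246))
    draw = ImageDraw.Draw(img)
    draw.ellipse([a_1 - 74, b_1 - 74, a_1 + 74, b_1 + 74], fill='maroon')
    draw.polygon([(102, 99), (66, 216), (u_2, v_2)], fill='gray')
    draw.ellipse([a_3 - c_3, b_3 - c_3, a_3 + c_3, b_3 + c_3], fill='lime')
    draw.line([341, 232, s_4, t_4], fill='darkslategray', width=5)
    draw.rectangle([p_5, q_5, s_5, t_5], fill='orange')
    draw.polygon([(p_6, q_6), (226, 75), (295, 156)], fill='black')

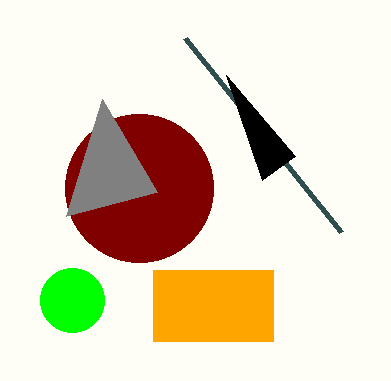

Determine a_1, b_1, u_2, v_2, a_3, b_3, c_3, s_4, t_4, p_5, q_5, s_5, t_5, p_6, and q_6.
a_1 = 139
b_1 = 188
u_2 = 157
v_2 = 192
a_3 = 72
b_3 = 300
c_3 = 32
s_4 = 185
t_4 = 38
p_5 = 153
q_5 = 270
s_5 = 273
t_5 = 341
p_6 = 262
q_6 = 180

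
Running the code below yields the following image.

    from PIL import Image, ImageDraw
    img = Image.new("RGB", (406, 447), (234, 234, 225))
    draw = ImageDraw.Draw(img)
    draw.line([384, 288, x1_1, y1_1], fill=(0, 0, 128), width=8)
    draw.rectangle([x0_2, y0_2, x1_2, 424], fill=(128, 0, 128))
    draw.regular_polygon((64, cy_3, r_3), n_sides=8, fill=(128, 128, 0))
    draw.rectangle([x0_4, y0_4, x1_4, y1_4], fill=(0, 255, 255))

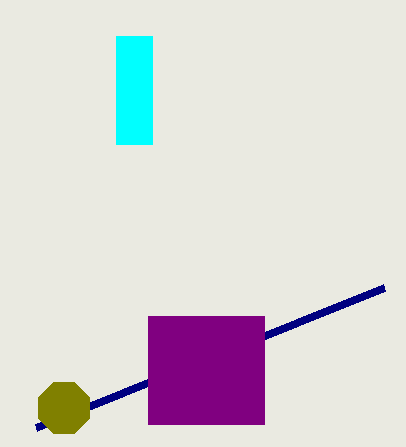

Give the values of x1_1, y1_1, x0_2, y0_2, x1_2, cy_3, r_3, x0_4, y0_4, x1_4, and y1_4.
x1_1 = 36, y1_1 = 428, x0_2 = 148, y0_2 = 316, x1_2 = 264, cy_3 = 408, r_3 = 28, x0_4 = 116, y0_4 = 36, x1_4 = 152, y1_4 = 144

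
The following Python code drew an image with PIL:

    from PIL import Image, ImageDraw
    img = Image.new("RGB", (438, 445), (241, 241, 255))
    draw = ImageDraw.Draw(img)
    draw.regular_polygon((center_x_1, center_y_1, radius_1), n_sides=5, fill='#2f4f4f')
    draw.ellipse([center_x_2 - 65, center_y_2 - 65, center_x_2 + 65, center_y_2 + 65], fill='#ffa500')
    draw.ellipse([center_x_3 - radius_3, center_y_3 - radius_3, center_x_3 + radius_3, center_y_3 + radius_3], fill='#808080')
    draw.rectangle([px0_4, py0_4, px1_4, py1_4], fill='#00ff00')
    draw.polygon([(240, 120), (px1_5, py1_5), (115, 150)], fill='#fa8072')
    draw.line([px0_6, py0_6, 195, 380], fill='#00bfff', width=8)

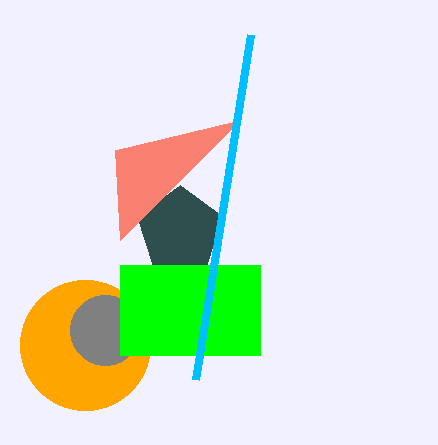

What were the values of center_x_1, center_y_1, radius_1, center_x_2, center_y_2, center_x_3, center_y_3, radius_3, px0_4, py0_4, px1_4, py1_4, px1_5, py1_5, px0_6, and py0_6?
center_x_1 = 180
center_y_1 = 230
radius_1 = 45
center_x_2 = 85
center_y_2 = 345
center_x_3 = 105
center_y_3 = 330
radius_3 = 35
px0_4 = 120
py0_4 = 265
px1_4 = 260
py1_4 = 355
px1_5 = 120
py1_5 = 240
px0_6 = 250
py0_6 = 35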